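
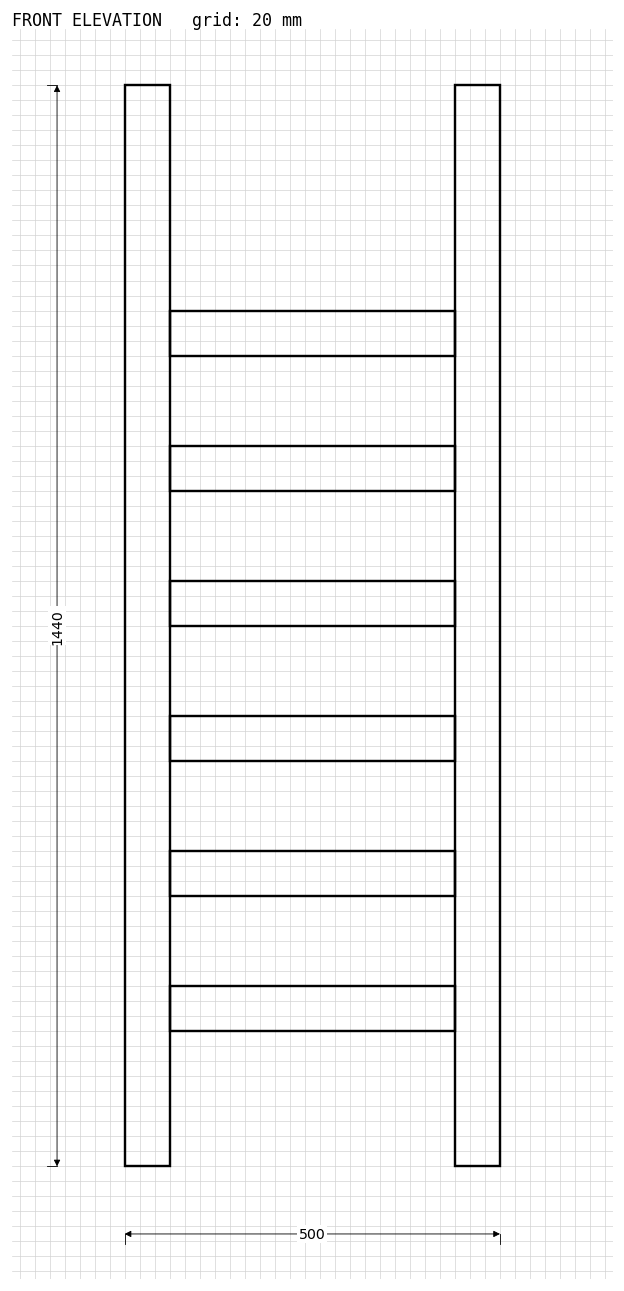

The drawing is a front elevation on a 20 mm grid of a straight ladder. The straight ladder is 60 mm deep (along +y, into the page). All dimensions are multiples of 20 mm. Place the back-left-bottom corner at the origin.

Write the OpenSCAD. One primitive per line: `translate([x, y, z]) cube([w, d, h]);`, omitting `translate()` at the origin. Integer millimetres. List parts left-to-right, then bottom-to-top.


cube([60, 60, 1440]);
translate([60, 0, 180]) cube([380, 60, 60]);
translate([60, 0, 360]) cube([380, 60, 60]);
translate([60, 0, 540]) cube([380, 60, 60]);
translate([60, 0, 720]) cube([380, 60, 60]);
translate([60, 0, 900]) cube([380, 60, 60]);
translate([60, 0, 1080]) cube([380, 60, 60]);
translate([440, 0, 0]) cube([60, 60, 1440]);


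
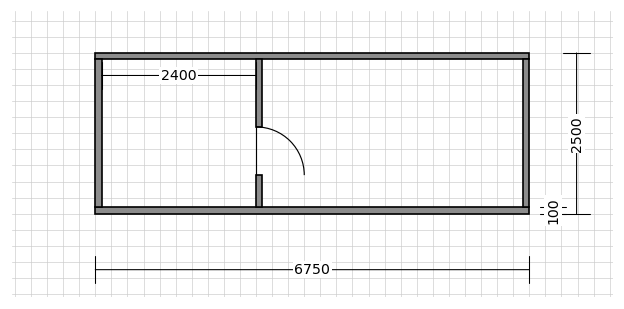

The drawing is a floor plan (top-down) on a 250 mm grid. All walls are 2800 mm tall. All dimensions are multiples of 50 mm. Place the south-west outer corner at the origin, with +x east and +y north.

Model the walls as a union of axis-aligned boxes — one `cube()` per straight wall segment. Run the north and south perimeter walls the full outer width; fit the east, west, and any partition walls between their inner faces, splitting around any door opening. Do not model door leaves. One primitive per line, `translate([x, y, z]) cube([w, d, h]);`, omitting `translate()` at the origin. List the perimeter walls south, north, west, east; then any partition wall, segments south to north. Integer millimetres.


cube([6750, 100, 2800]);
translate([0, 2400, 0]) cube([6750, 100, 2800]);
translate([0, 100, 0]) cube([100, 2300, 2800]);
translate([6650, 100, 0]) cube([100, 2300, 2800]);
translate([2500, 100, 0]) cube([100, 500, 2800]);
translate([2500, 1350, 0]) cube([100, 1050, 2800]);


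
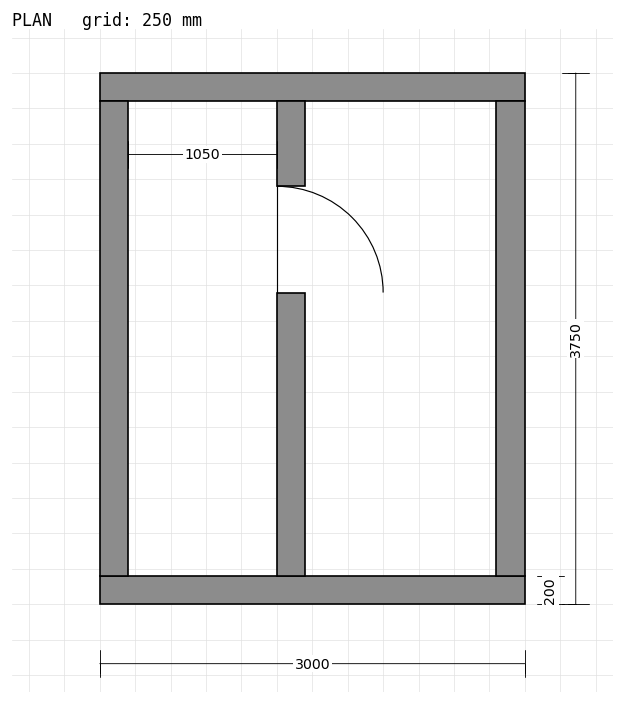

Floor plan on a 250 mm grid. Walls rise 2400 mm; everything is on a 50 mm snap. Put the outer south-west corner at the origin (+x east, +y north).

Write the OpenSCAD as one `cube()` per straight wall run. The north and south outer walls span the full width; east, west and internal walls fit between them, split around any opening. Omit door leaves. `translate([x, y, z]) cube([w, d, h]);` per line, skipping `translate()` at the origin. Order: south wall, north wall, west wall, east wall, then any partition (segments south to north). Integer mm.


cube([3000, 200, 2400]);
translate([0, 3550, 0]) cube([3000, 200, 2400]);
translate([0, 200, 0]) cube([200, 3350, 2400]);
translate([2800, 200, 0]) cube([200, 3350, 2400]);
translate([1250, 200, 0]) cube([200, 2000, 2400]);
translate([1250, 2950, 0]) cube([200, 600, 2400]);


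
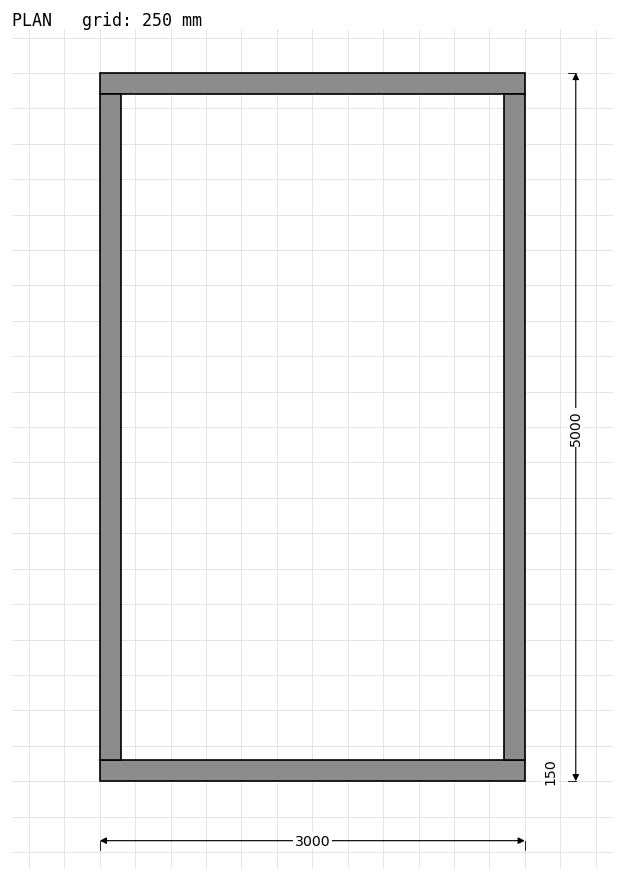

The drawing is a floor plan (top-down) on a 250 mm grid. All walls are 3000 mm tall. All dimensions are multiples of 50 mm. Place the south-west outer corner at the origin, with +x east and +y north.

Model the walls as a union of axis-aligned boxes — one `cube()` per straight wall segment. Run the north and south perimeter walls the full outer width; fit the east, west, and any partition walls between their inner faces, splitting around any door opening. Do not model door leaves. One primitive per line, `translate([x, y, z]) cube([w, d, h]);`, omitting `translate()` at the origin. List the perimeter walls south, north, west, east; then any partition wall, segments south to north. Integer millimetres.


cube([3000, 150, 3000]);
translate([0, 4850, 0]) cube([3000, 150, 3000]);
translate([0, 150, 0]) cube([150, 4700, 3000]);
translate([2850, 150, 0]) cube([150, 4700, 3000]);


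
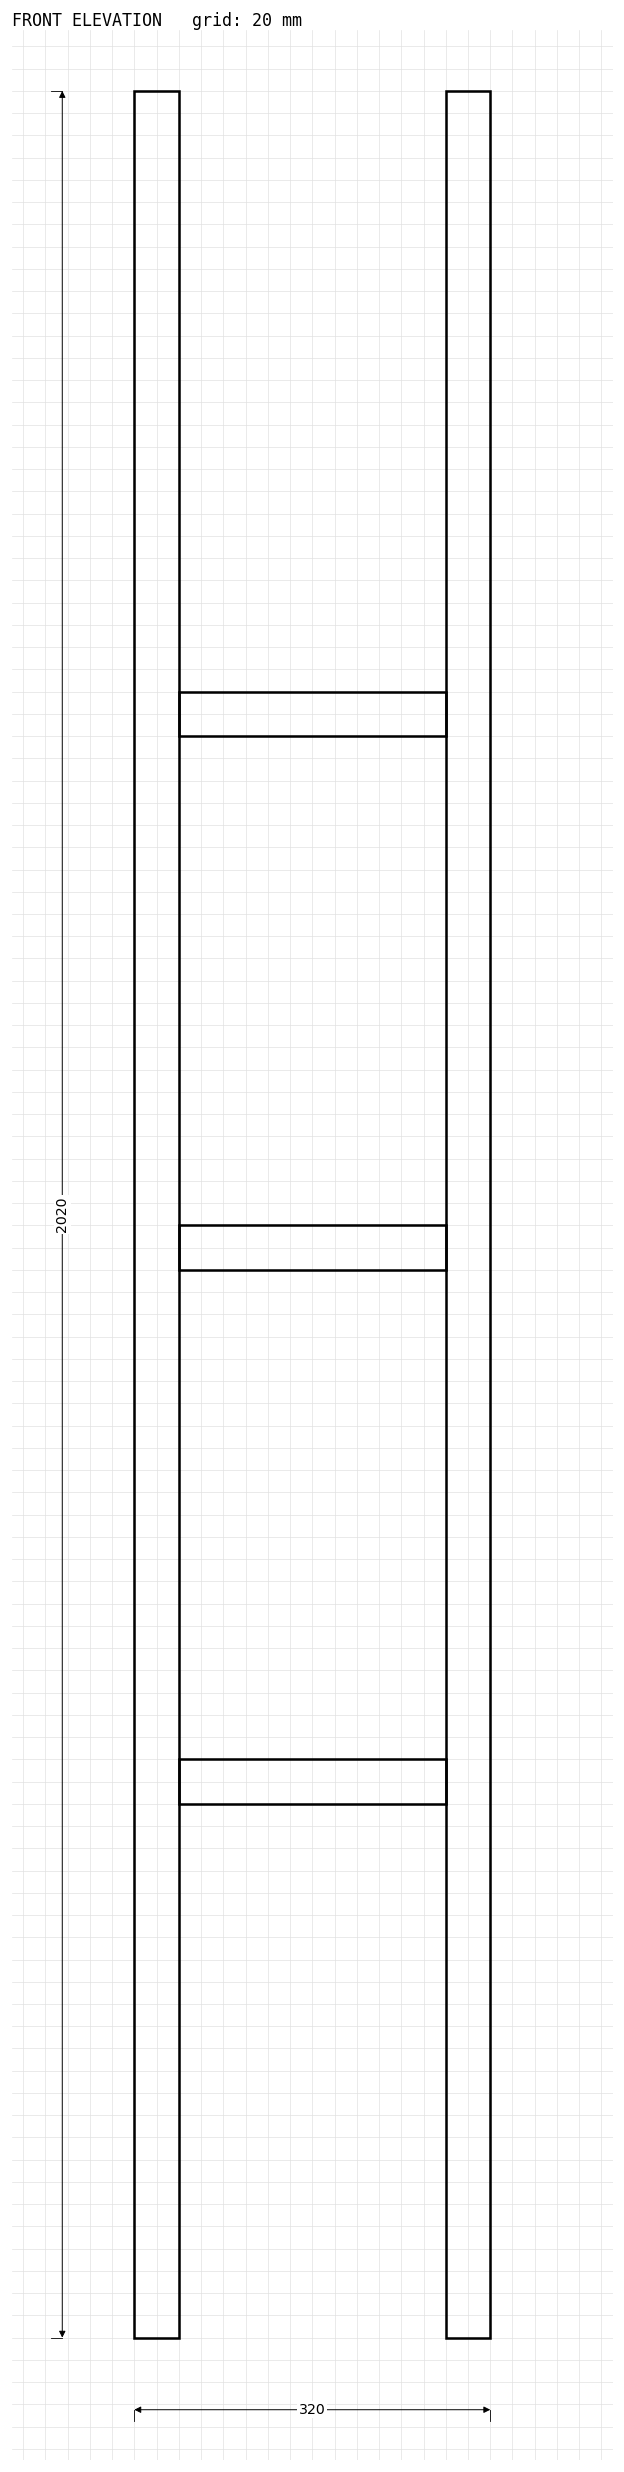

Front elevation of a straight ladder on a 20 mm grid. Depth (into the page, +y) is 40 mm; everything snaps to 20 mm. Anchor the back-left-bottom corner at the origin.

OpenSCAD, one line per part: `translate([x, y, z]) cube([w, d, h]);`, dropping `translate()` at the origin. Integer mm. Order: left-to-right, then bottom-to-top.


cube([40, 40, 2020]);
translate([40, 0, 480]) cube([240, 40, 40]);
translate([40, 0, 960]) cube([240, 40, 40]);
translate([40, 0, 1440]) cube([240, 40, 40]);
translate([280, 0, 0]) cube([40, 40, 2020]);


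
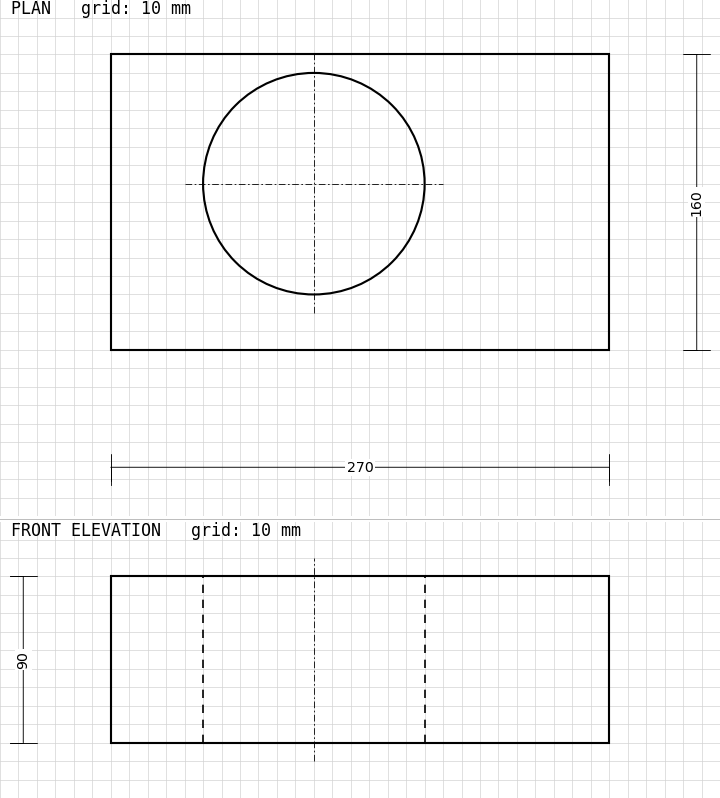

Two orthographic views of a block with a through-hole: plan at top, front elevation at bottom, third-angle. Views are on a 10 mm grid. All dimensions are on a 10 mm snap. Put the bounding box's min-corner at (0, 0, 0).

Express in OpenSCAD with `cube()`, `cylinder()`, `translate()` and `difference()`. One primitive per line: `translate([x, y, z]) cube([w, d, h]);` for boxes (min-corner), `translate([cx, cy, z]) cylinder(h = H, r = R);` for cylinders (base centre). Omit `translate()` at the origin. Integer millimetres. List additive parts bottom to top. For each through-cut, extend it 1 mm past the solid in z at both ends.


difference() {
  cube([270, 160, 90]);
  translate([110, 90, -1]) cylinder(h = 92, r = 60);
}


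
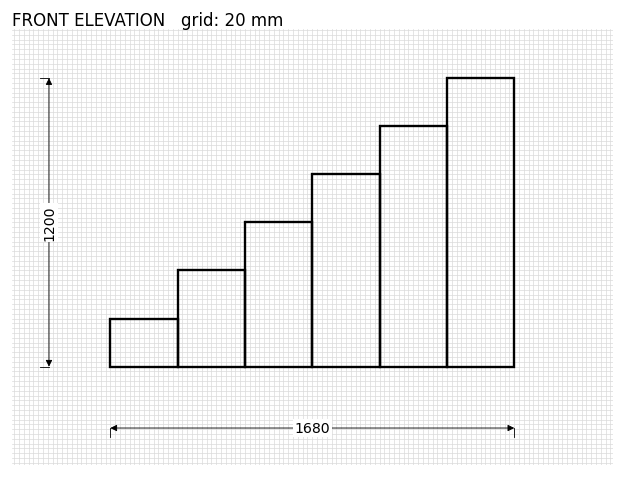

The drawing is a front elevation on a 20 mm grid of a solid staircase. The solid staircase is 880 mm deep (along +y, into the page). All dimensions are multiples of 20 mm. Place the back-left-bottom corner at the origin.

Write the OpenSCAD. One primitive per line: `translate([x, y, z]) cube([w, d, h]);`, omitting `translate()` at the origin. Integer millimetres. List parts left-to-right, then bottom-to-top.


cube([280, 880, 200]);
translate([280, 0, 0]) cube([280, 880, 400]);
translate([560, 0, 0]) cube([280, 880, 600]);
translate([840, 0, 0]) cube([280, 880, 800]);
translate([1120, 0, 0]) cube([280, 880, 1000]);
translate([1400, 0, 0]) cube([280, 880, 1200]);


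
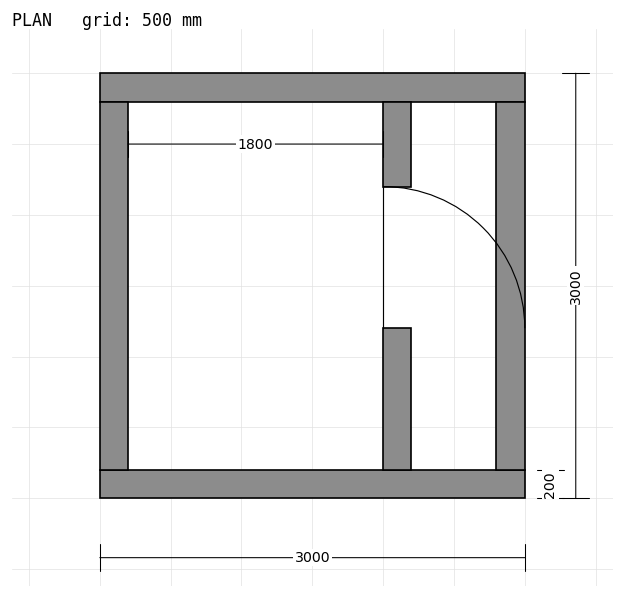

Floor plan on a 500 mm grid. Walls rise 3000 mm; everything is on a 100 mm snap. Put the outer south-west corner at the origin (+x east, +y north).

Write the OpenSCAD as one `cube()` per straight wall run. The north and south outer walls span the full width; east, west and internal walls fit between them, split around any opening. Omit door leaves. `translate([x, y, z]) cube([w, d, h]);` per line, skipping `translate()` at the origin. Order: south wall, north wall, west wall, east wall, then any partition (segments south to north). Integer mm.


cube([3000, 200, 3000]);
translate([0, 2800, 0]) cube([3000, 200, 3000]);
translate([0, 200, 0]) cube([200, 2600, 3000]);
translate([2800, 200, 0]) cube([200, 2600, 3000]);
translate([2000, 200, 0]) cube([200, 1000, 3000]);
translate([2000, 2200, 0]) cube([200, 600, 3000]);


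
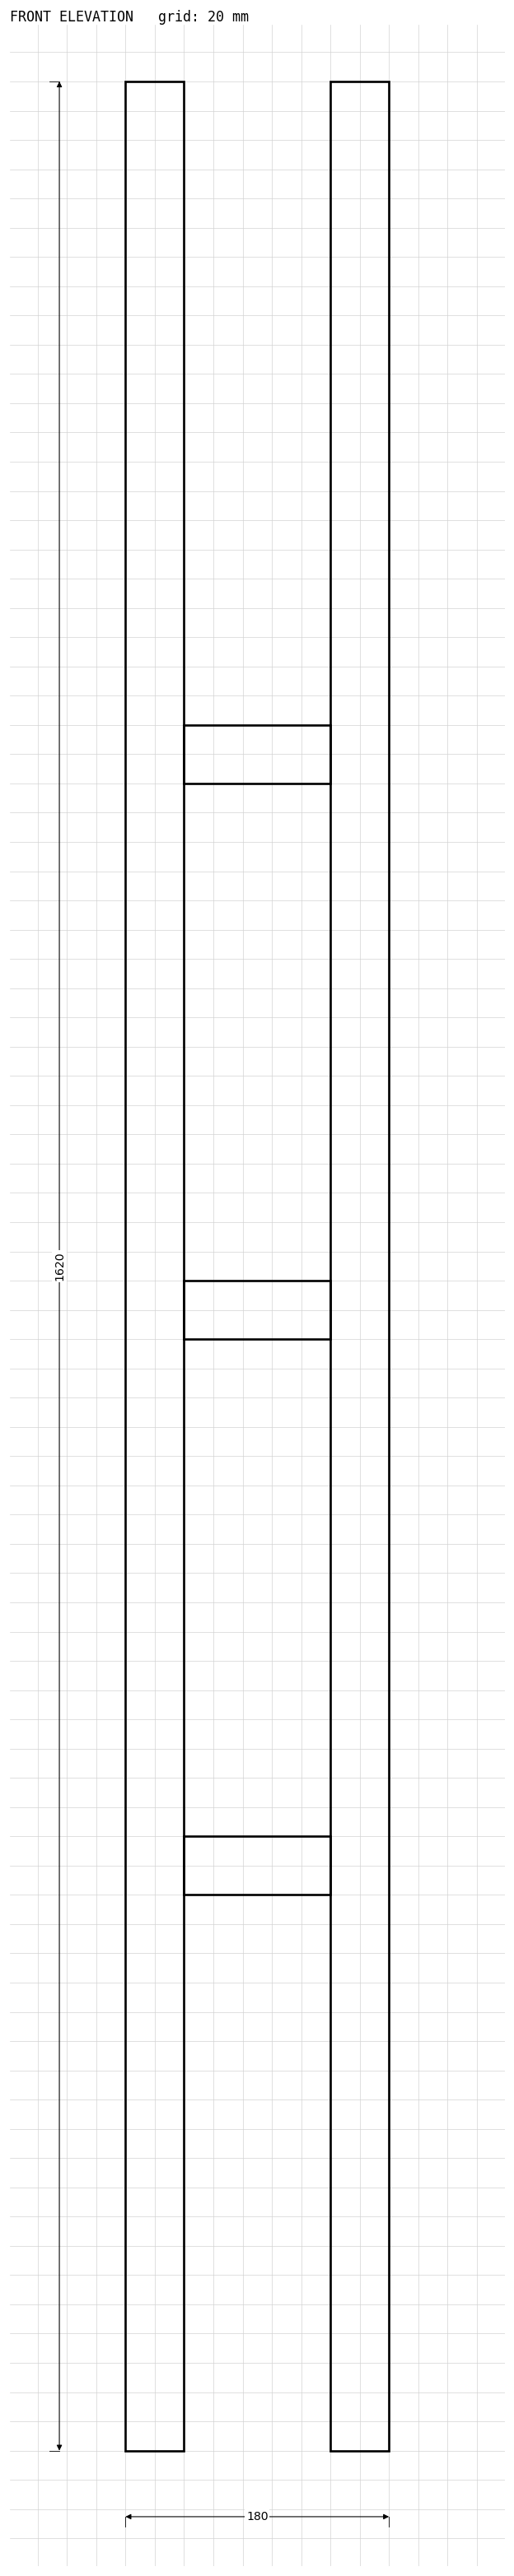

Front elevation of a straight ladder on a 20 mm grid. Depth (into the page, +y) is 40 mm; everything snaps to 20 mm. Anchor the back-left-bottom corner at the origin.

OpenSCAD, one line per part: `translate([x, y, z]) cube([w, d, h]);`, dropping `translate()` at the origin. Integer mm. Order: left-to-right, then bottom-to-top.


cube([40, 40, 1620]);
translate([40, 0, 380]) cube([100, 40, 40]);
translate([40, 0, 760]) cube([100, 40, 40]);
translate([40, 0, 1140]) cube([100, 40, 40]);
translate([140, 0, 0]) cube([40, 40, 1620]);


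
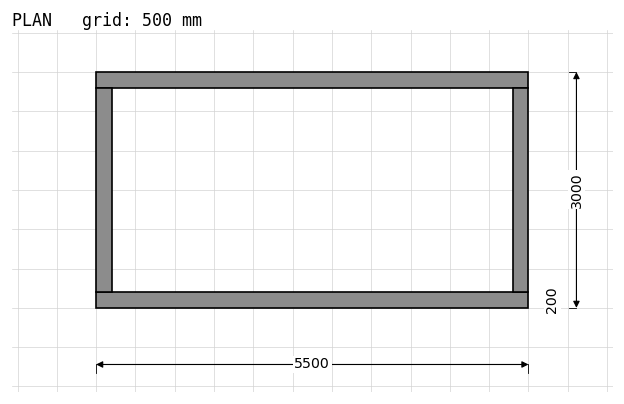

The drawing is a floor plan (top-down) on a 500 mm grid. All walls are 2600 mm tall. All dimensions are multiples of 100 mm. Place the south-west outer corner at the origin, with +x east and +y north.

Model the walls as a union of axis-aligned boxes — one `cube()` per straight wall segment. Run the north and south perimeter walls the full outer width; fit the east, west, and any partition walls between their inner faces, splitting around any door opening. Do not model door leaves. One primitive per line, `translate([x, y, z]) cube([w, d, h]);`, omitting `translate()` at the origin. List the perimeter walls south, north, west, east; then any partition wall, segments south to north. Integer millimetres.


cube([5500, 200, 2600]);
translate([0, 2800, 0]) cube([5500, 200, 2600]);
translate([0, 200, 0]) cube([200, 2600, 2600]);
translate([5300, 200, 0]) cube([200, 2600, 2600]);


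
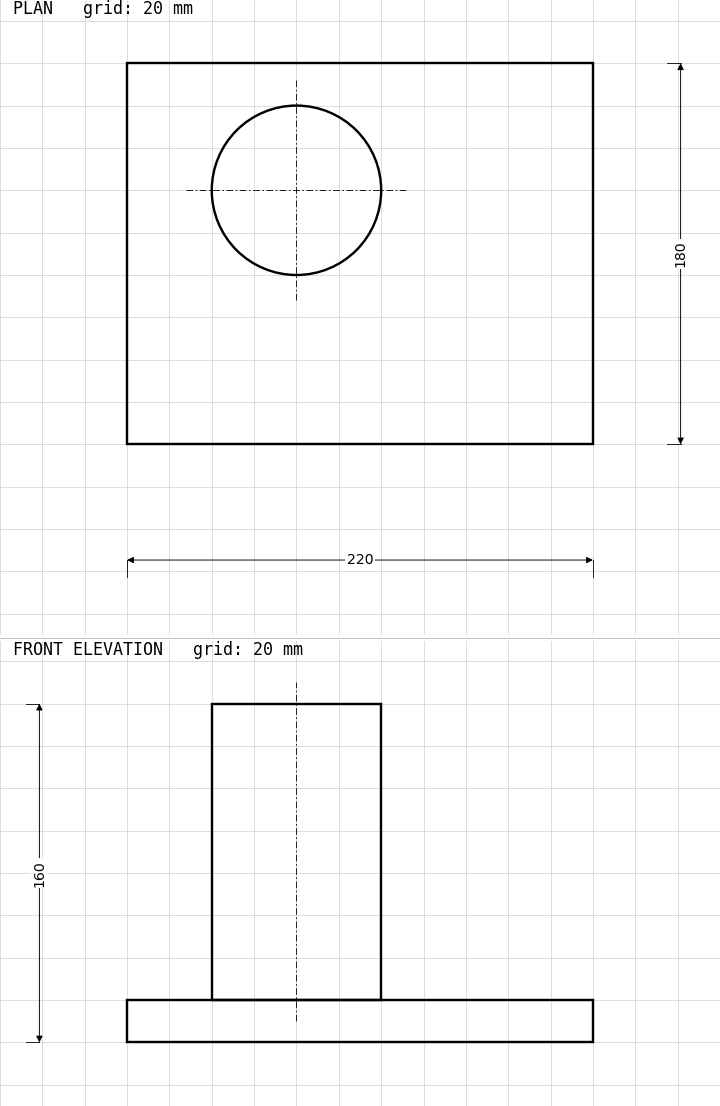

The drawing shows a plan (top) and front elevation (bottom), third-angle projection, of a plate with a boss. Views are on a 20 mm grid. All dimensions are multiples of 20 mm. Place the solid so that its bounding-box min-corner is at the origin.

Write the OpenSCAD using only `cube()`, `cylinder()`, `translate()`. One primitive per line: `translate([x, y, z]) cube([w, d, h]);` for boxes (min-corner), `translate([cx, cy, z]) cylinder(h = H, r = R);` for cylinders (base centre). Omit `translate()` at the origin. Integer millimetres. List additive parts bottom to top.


cube([220, 180, 20]);
translate([80, 120, 20]) cylinder(h = 140, r = 40);


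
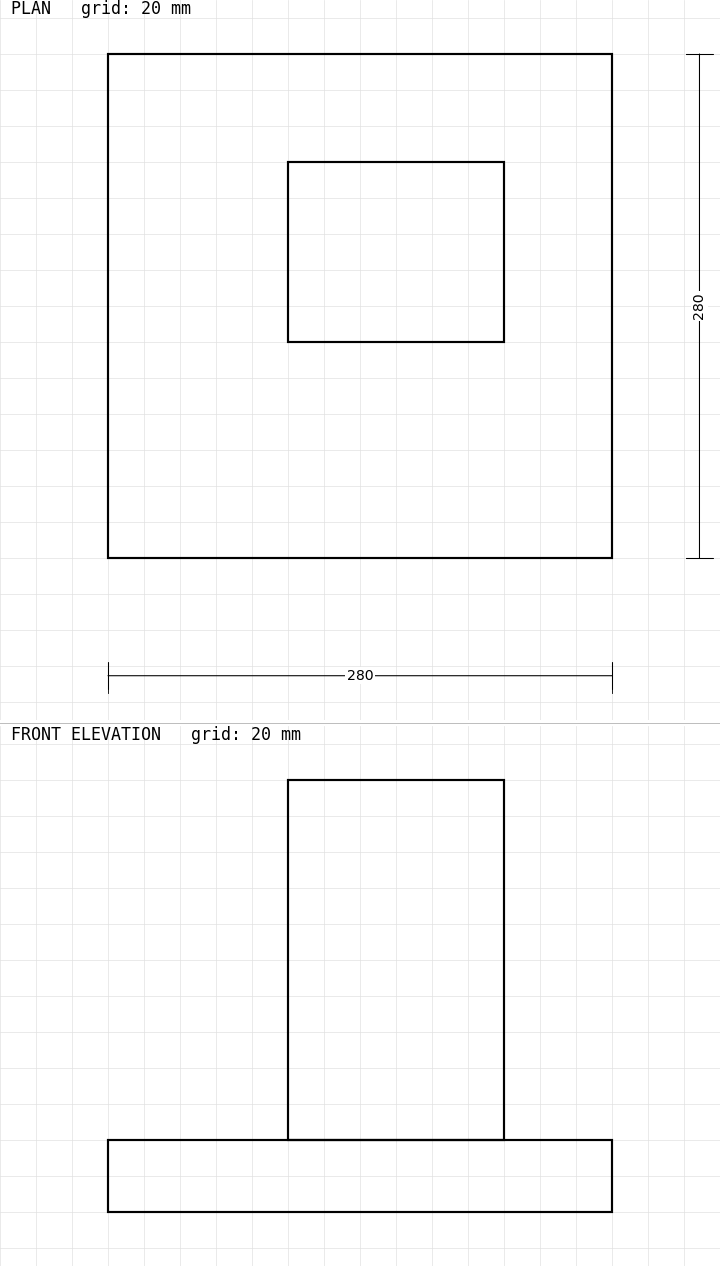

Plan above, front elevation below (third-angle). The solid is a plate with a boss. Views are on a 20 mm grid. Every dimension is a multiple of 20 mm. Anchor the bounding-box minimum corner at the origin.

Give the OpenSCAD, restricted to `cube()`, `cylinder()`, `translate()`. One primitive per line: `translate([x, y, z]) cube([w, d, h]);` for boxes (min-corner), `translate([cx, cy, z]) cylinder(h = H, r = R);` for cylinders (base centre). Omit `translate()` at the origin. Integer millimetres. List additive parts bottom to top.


cube([280, 280, 40]);
translate([100, 120, 40]) cube([120, 100, 200]);


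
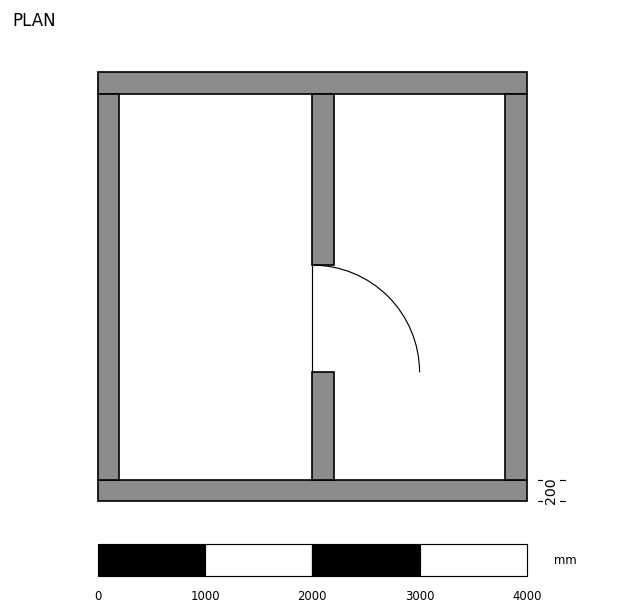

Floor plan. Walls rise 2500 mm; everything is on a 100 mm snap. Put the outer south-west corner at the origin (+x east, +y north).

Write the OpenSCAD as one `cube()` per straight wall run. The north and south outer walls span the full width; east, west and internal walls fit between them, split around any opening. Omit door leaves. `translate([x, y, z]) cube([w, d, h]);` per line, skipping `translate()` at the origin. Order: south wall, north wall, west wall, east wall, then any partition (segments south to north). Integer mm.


cube([4000, 200, 2500]);
translate([0, 3800, 0]) cube([4000, 200, 2500]);
translate([0, 200, 0]) cube([200, 3600, 2500]);
translate([3800, 200, 0]) cube([200, 3600, 2500]);
translate([2000, 200, 0]) cube([200, 1000, 2500]);
translate([2000, 2200, 0]) cube([200, 1600, 2500]);


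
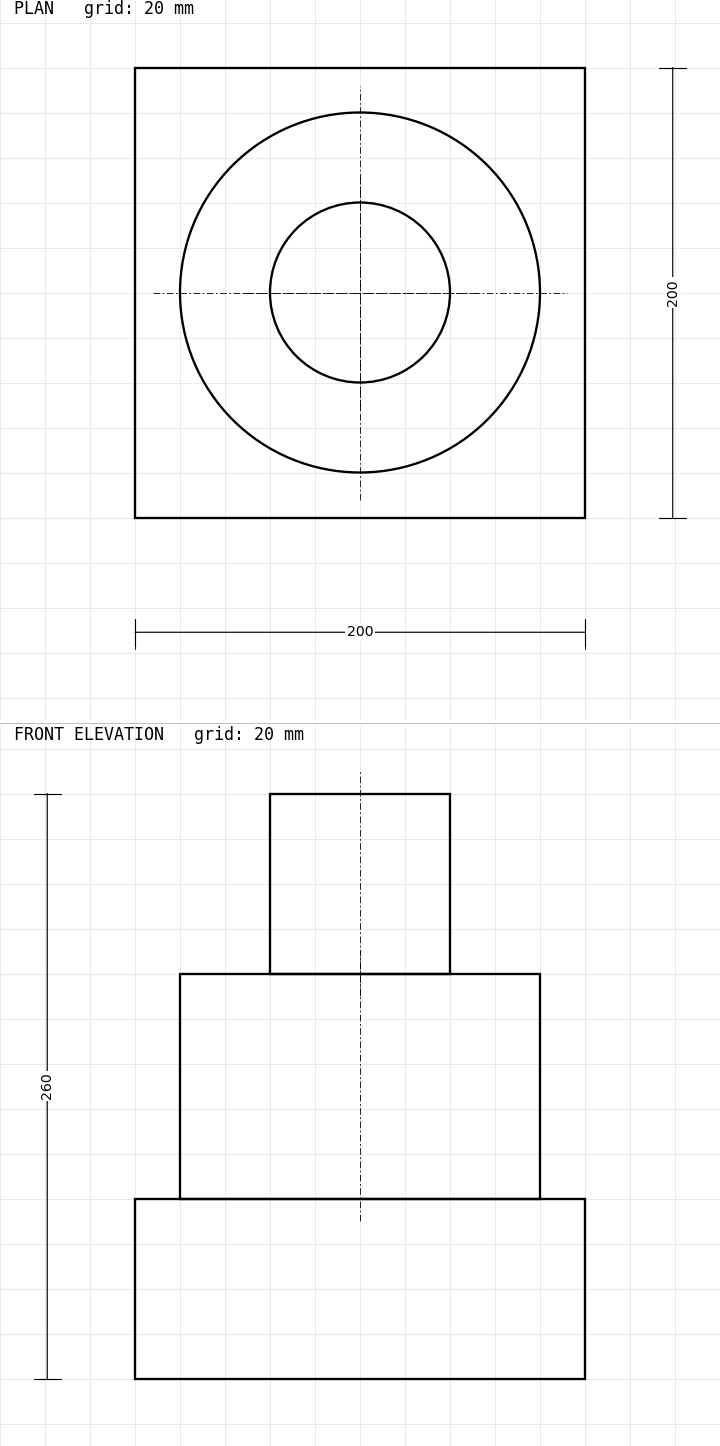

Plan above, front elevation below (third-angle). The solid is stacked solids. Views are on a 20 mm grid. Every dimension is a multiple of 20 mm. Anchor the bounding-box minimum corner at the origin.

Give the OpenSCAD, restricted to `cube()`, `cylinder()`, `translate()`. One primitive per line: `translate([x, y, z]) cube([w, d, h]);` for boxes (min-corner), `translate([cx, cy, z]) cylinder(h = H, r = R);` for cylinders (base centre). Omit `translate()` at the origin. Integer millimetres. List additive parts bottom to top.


cube([200, 200, 80]);
translate([100, 100, 80]) cylinder(h = 100, r = 80);
translate([100, 100, 180]) cylinder(h = 80, r = 40);


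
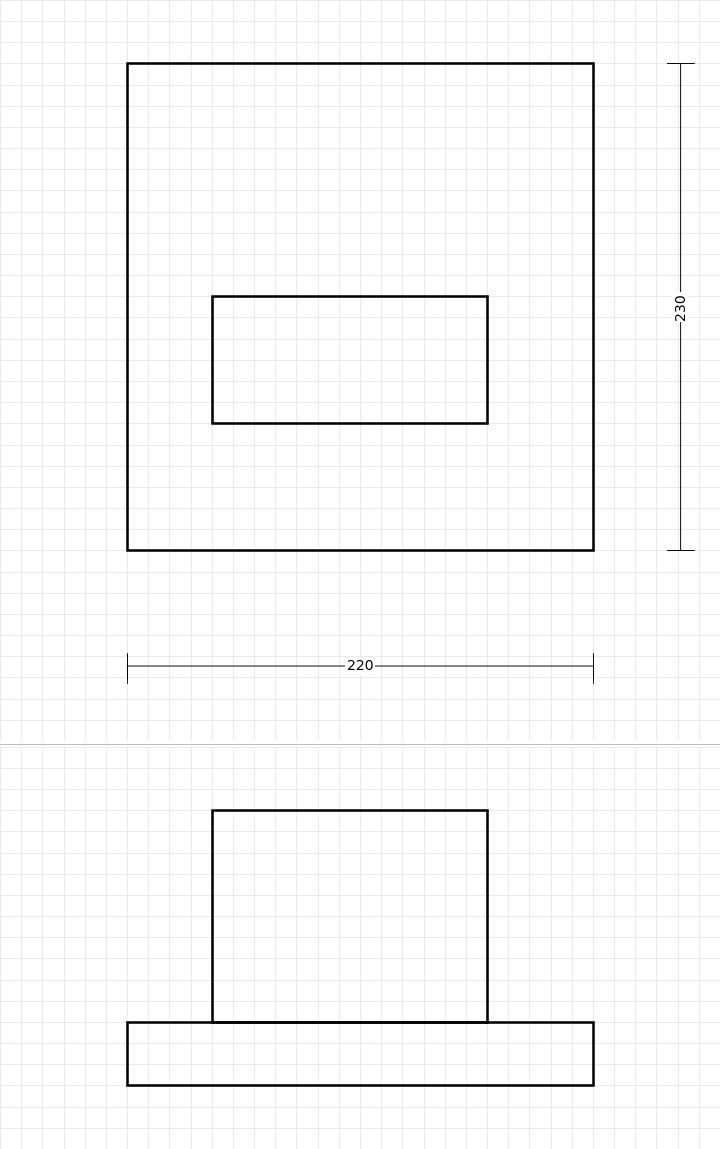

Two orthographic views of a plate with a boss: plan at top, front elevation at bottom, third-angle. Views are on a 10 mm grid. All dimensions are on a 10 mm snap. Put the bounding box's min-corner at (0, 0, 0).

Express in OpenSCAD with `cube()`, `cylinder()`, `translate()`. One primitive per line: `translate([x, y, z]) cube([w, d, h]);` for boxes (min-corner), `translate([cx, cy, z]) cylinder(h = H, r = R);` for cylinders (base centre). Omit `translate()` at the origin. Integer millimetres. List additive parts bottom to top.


cube([220, 230, 30]);
translate([40, 60, 30]) cube([130, 60, 100]);


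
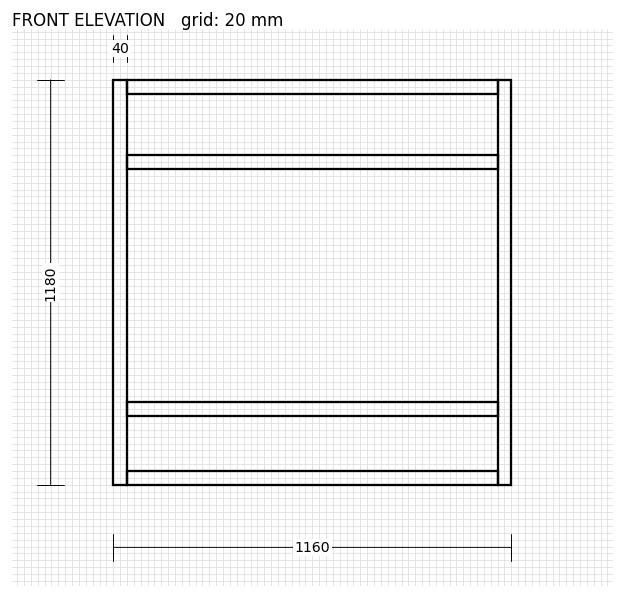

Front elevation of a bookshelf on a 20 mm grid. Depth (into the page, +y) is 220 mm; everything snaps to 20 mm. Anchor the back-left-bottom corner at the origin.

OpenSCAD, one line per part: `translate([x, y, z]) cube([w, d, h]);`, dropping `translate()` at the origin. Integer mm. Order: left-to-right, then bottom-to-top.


cube([40, 220, 1180]);
translate([40, 0, 0]) cube([1080, 220, 40]);
translate([40, 0, 200]) cube([1080, 220, 40]);
translate([40, 0, 920]) cube([1080, 220, 40]);
translate([40, 0, 1140]) cube([1080, 220, 40]);
translate([1120, 0, 0]) cube([40, 220, 1180]);


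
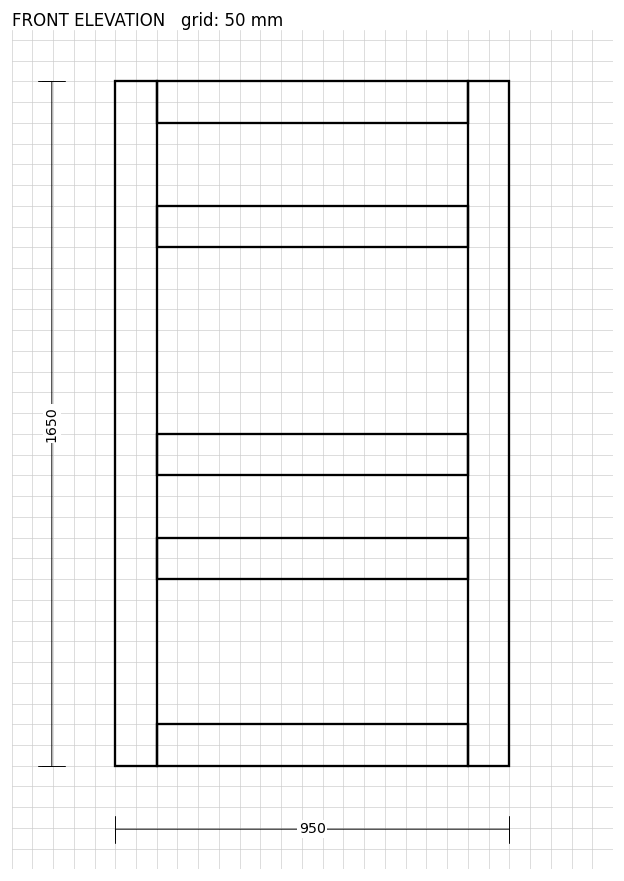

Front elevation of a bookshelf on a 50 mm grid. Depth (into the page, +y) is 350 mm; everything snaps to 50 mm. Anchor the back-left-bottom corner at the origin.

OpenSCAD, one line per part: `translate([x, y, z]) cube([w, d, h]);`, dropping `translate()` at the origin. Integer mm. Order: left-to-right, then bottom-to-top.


cube([100, 350, 1650]);
translate([100, 0, 0]) cube([750, 350, 100]);
translate([100, 0, 450]) cube([750, 350, 100]);
translate([100, 0, 700]) cube([750, 350, 100]);
translate([100, 0, 1250]) cube([750, 350, 100]);
translate([100, 0, 1550]) cube([750, 350, 100]);
translate([850, 0, 0]) cube([100, 350, 1650]);


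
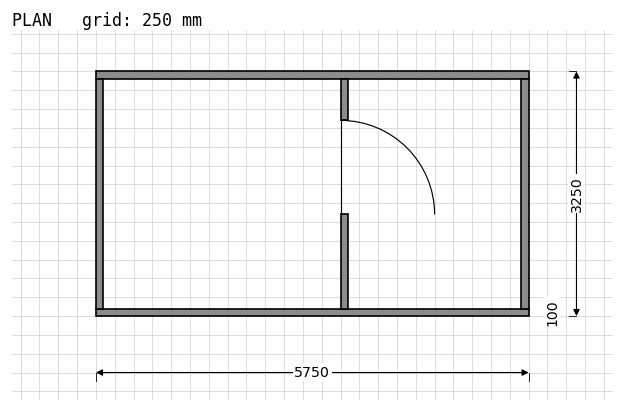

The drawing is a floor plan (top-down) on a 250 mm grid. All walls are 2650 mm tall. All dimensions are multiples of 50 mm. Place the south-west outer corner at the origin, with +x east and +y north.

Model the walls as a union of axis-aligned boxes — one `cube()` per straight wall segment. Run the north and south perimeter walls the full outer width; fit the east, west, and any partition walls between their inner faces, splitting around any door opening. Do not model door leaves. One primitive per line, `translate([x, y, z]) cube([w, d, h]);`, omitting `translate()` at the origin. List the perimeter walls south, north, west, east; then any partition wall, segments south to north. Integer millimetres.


cube([5750, 100, 2650]);
translate([0, 3150, 0]) cube([5750, 100, 2650]);
translate([0, 100, 0]) cube([100, 3050, 2650]);
translate([5650, 100, 0]) cube([100, 3050, 2650]);
translate([3250, 100, 0]) cube([100, 1250, 2650]);
translate([3250, 2600, 0]) cube([100, 550, 2650]);


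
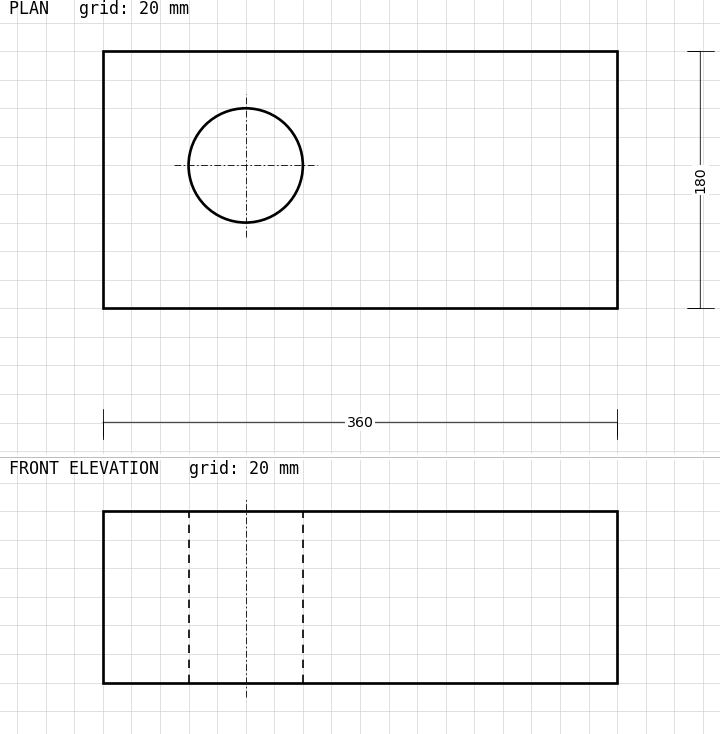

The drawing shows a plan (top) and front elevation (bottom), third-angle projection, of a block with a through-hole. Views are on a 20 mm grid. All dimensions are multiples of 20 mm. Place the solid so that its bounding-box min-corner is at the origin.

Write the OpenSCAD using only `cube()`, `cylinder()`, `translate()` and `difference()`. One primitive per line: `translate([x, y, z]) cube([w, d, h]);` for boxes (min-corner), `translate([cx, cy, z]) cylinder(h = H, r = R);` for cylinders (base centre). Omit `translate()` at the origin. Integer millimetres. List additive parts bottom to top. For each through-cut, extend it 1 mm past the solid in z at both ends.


difference() {
  cube([360, 180, 120]);
  translate([100, 100, -1]) cylinder(h = 122, r = 40);
}


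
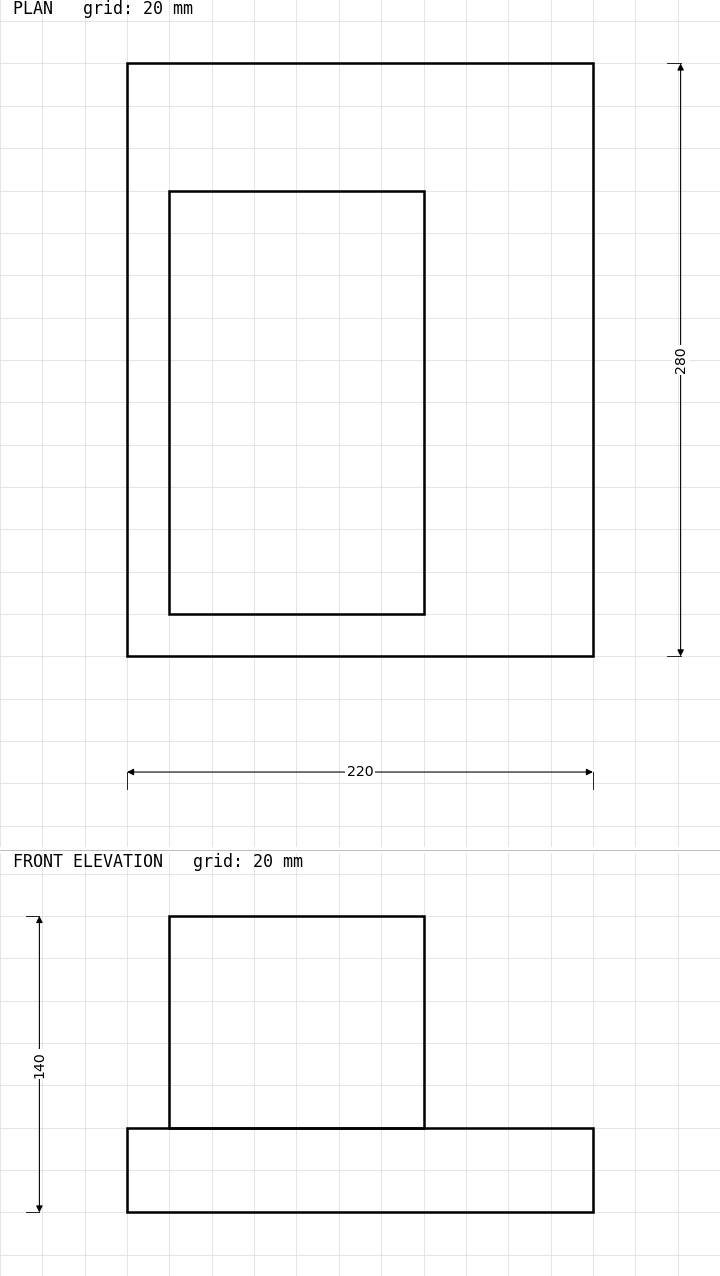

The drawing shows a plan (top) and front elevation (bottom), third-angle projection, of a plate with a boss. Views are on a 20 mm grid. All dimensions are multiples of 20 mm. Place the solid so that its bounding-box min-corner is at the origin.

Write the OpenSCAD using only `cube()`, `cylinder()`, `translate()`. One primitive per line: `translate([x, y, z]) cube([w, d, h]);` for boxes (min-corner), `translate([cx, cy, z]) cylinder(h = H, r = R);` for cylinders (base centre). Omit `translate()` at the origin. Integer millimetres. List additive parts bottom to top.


cube([220, 280, 40]);
translate([20, 20, 40]) cube([120, 200, 100]);


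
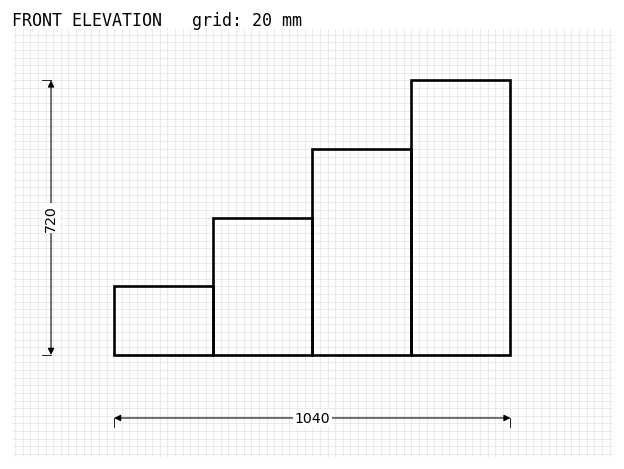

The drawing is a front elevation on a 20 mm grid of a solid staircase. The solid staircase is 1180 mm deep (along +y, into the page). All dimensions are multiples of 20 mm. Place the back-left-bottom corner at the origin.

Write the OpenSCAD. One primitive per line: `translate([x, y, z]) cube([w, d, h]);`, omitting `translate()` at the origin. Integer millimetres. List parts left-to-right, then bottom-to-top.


cube([260, 1180, 180]);
translate([260, 0, 0]) cube([260, 1180, 360]);
translate([520, 0, 0]) cube([260, 1180, 540]);
translate([780, 0, 0]) cube([260, 1180, 720]);


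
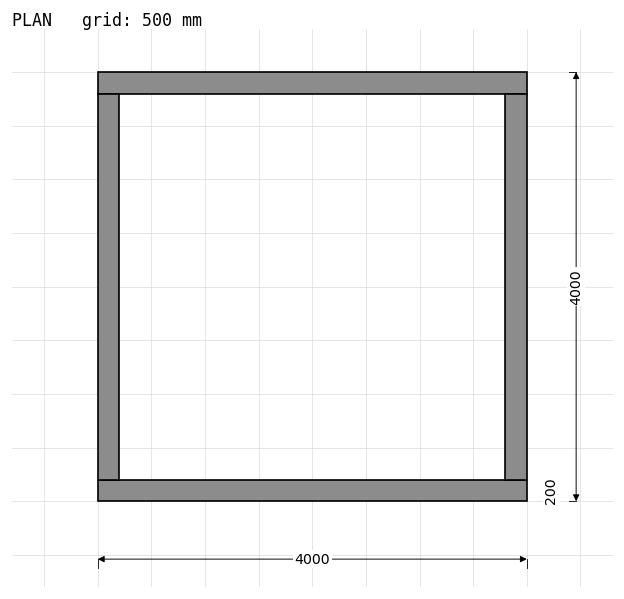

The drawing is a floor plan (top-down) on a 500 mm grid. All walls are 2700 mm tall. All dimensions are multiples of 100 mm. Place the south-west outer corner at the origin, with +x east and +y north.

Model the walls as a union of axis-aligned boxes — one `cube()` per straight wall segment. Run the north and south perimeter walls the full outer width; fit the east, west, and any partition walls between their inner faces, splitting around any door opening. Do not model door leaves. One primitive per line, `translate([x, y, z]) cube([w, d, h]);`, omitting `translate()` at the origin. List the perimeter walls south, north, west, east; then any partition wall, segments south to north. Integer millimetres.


cube([4000, 200, 2700]);
translate([0, 3800, 0]) cube([4000, 200, 2700]);
translate([0, 200, 0]) cube([200, 3600, 2700]);
translate([3800, 200, 0]) cube([200, 3600, 2700]);


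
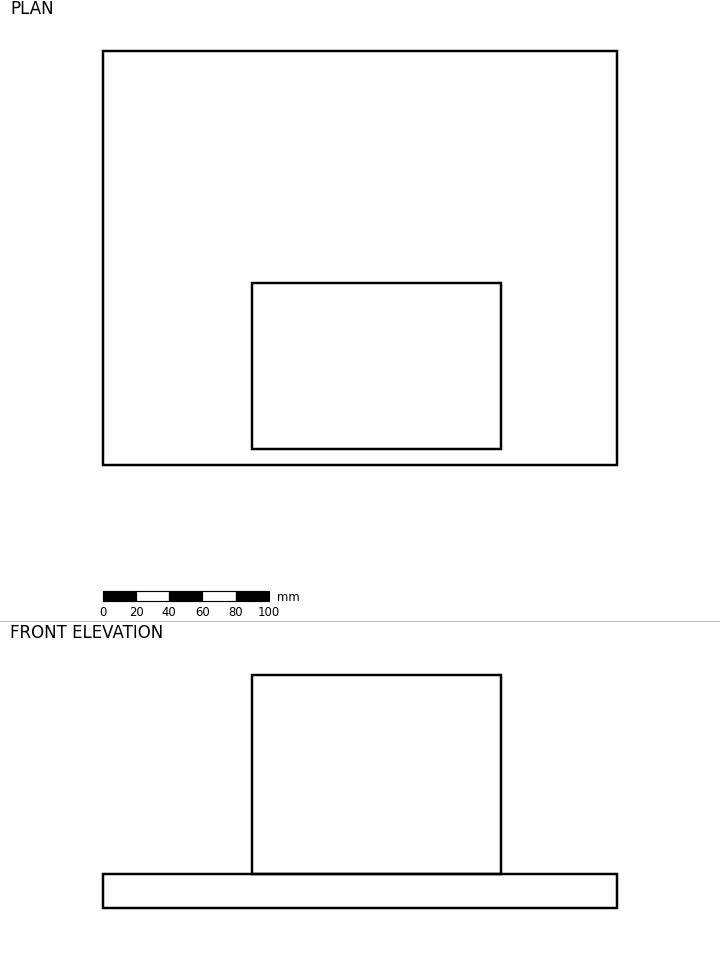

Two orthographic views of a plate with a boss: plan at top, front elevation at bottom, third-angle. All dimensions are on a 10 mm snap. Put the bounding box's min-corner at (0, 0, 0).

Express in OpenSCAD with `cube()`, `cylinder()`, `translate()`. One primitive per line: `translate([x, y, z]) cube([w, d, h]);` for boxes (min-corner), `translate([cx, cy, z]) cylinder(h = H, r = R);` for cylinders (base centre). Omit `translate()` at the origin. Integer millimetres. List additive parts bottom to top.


cube([310, 250, 20]);
translate([90, 10, 20]) cube([150, 100, 120]);


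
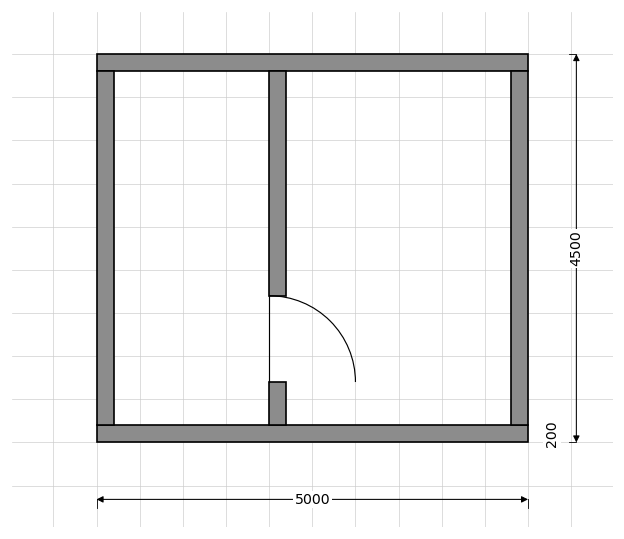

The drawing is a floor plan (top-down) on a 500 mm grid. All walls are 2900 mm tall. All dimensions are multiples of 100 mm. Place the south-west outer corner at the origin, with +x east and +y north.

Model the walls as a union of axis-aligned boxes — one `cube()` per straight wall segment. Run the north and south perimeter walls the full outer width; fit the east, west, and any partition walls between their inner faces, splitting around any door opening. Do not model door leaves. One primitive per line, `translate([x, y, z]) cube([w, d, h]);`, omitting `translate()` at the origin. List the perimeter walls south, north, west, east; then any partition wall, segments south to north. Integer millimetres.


cube([5000, 200, 2900]);
translate([0, 4300, 0]) cube([5000, 200, 2900]);
translate([0, 200, 0]) cube([200, 4100, 2900]);
translate([4800, 200, 0]) cube([200, 4100, 2900]);
translate([2000, 200, 0]) cube([200, 500, 2900]);
translate([2000, 1700, 0]) cube([200, 2600, 2900]);


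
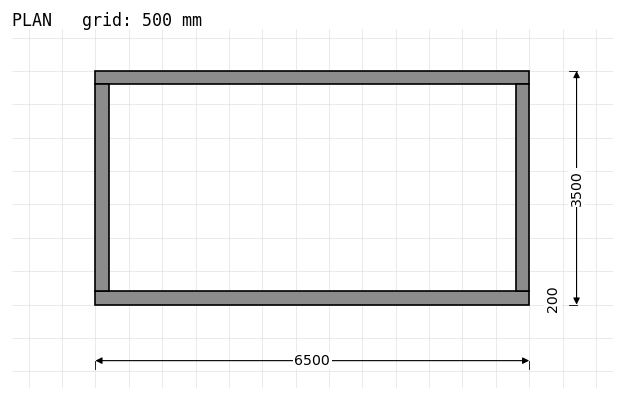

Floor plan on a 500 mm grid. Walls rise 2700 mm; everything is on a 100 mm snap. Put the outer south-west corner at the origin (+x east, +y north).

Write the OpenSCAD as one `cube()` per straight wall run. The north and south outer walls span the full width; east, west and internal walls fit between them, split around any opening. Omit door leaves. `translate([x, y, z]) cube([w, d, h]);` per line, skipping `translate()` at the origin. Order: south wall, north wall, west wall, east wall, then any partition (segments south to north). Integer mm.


cube([6500, 200, 2700]);
translate([0, 3300, 0]) cube([6500, 200, 2700]);
translate([0, 200, 0]) cube([200, 3100, 2700]);
translate([6300, 200, 0]) cube([200, 3100, 2700]);


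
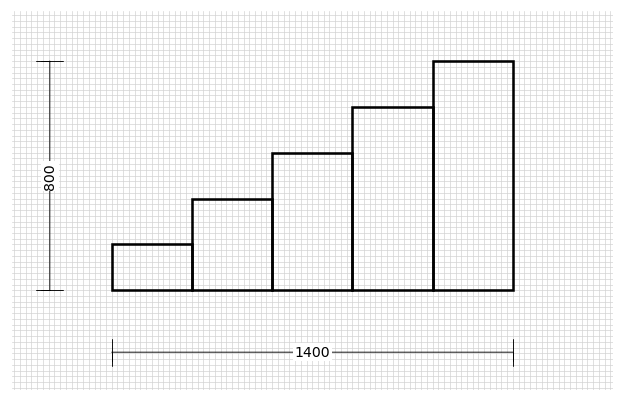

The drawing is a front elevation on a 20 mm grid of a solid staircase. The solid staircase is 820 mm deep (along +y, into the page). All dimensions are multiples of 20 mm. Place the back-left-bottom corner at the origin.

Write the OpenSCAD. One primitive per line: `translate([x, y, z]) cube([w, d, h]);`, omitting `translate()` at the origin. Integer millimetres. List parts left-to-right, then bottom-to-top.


cube([280, 820, 160]);
translate([280, 0, 0]) cube([280, 820, 320]);
translate([560, 0, 0]) cube([280, 820, 480]);
translate([840, 0, 0]) cube([280, 820, 640]);
translate([1120, 0, 0]) cube([280, 820, 800]);


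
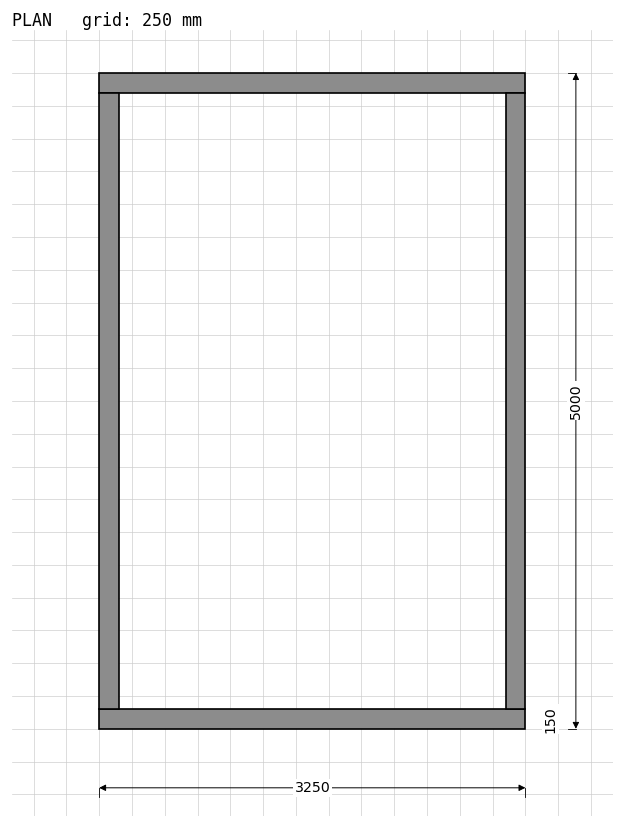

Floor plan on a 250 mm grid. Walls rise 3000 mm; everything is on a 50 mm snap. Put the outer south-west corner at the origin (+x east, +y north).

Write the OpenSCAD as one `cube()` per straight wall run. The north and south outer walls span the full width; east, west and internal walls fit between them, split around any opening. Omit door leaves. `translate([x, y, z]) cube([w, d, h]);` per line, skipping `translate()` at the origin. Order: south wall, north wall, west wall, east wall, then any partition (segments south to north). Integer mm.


cube([3250, 150, 3000]);
translate([0, 4850, 0]) cube([3250, 150, 3000]);
translate([0, 150, 0]) cube([150, 4700, 3000]);
translate([3100, 150, 0]) cube([150, 4700, 3000]);


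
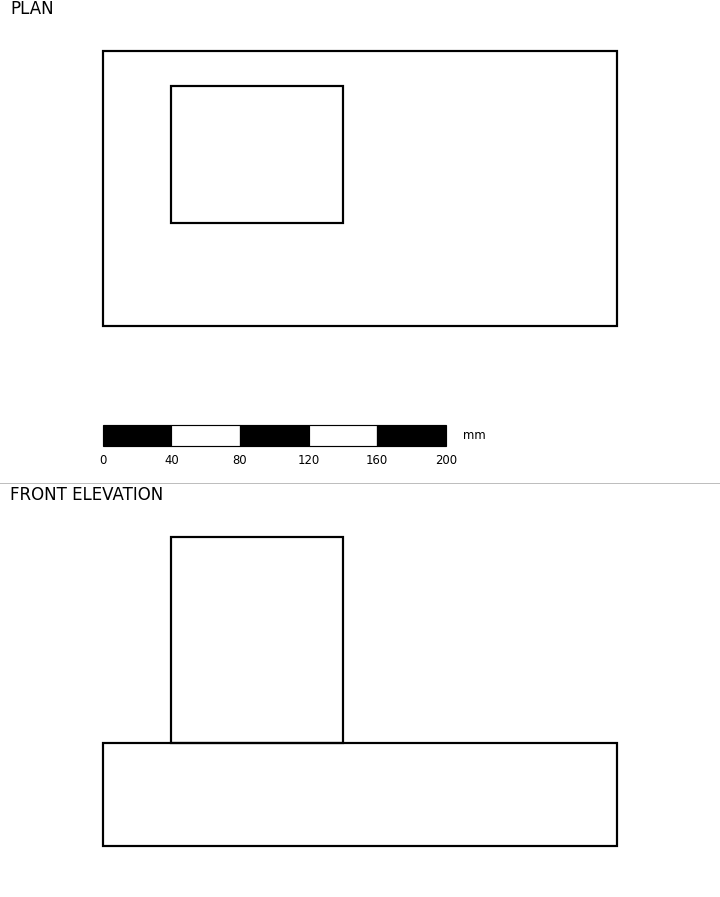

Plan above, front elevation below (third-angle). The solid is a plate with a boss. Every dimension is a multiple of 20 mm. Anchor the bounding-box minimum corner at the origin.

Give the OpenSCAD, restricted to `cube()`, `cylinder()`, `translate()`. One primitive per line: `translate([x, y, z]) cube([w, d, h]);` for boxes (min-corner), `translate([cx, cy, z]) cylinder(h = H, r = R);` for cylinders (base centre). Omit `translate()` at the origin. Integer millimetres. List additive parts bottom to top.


cube([300, 160, 60]);
translate([40, 60, 60]) cube([100, 80, 120]);


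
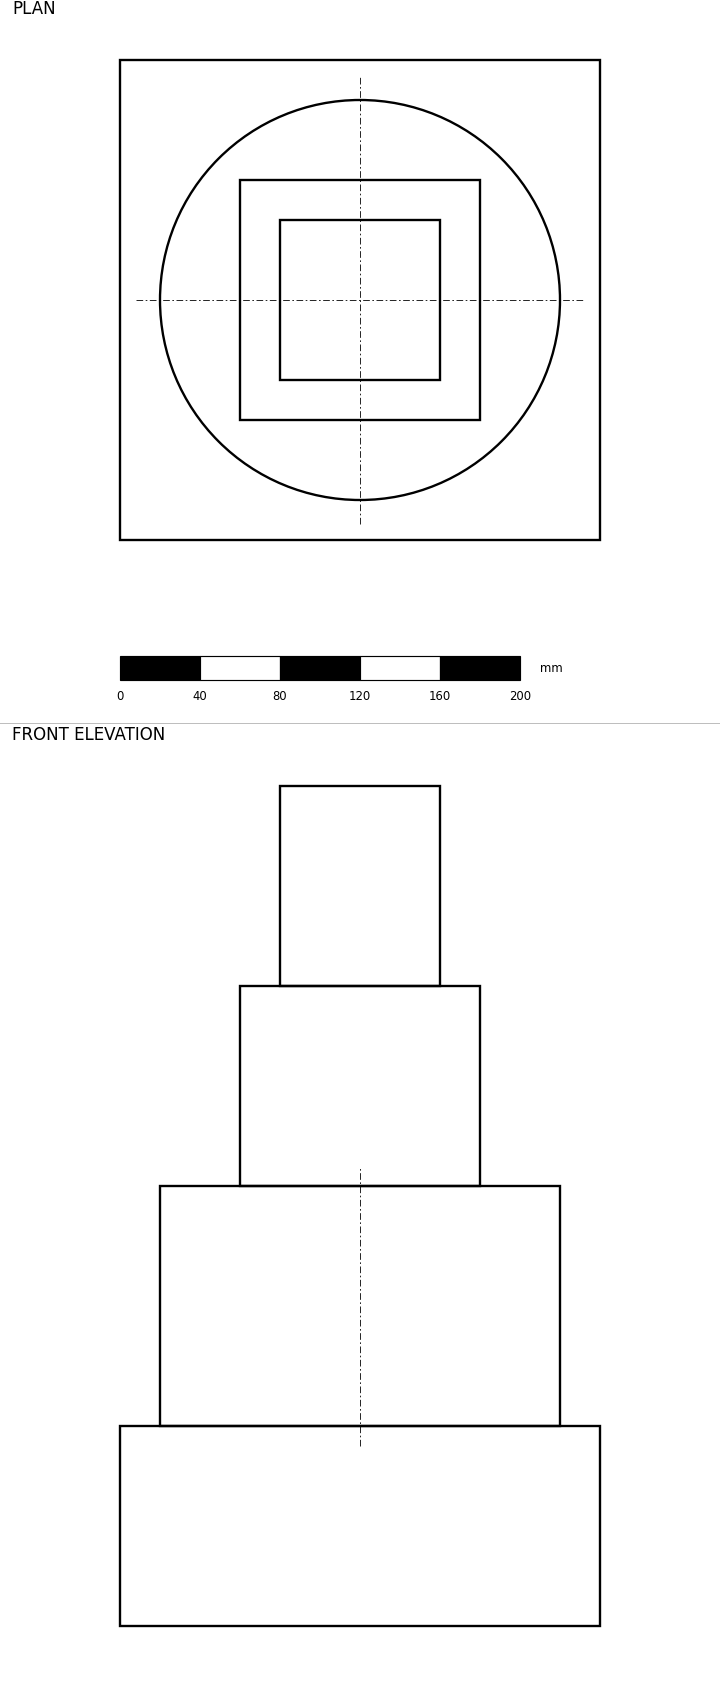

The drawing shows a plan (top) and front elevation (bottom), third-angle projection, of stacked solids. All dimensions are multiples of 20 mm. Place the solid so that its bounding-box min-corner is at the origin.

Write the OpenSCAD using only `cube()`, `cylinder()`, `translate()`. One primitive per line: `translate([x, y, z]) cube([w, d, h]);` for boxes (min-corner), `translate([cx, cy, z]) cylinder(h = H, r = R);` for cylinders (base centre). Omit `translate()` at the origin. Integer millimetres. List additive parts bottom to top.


cube([240, 240, 100]);
translate([120, 120, 100]) cylinder(h = 120, r = 100);
translate([60, 60, 220]) cube([120, 120, 100]);
translate([80, 80, 320]) cube([80, 80, 100]);


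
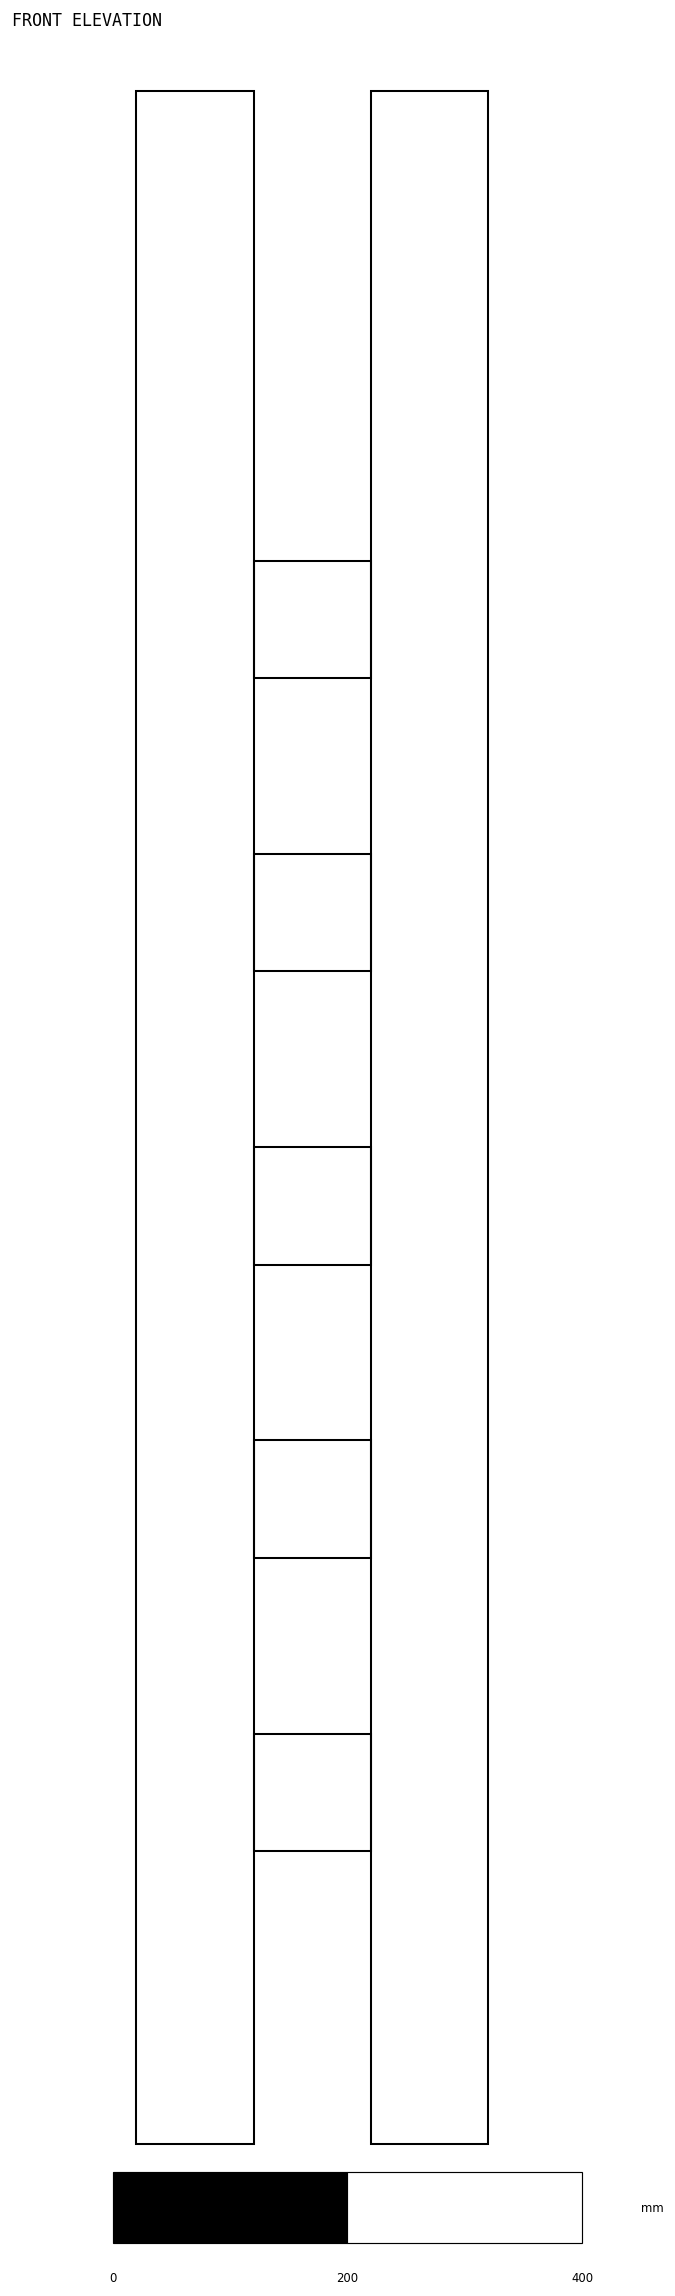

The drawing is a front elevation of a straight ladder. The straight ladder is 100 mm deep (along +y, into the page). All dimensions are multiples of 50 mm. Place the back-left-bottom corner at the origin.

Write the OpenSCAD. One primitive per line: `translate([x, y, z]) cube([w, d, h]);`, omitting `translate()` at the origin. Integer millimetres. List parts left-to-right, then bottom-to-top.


cube([100, 100, 1750]);
translate([100, 0, 250]) cube([100, 100, 100]);
translate([100, 0, 500]) cube([100, 100, 100]);
translate([100, 0, 750]) cube([100, 100, 100]);
translate([100, 0, 1000]) cube([100, 100, 100]);
translate([100, 0, 1250]) cube([100, 100, 100]);
translate([200, 0, 0]) cube([100, 100, 1750]);


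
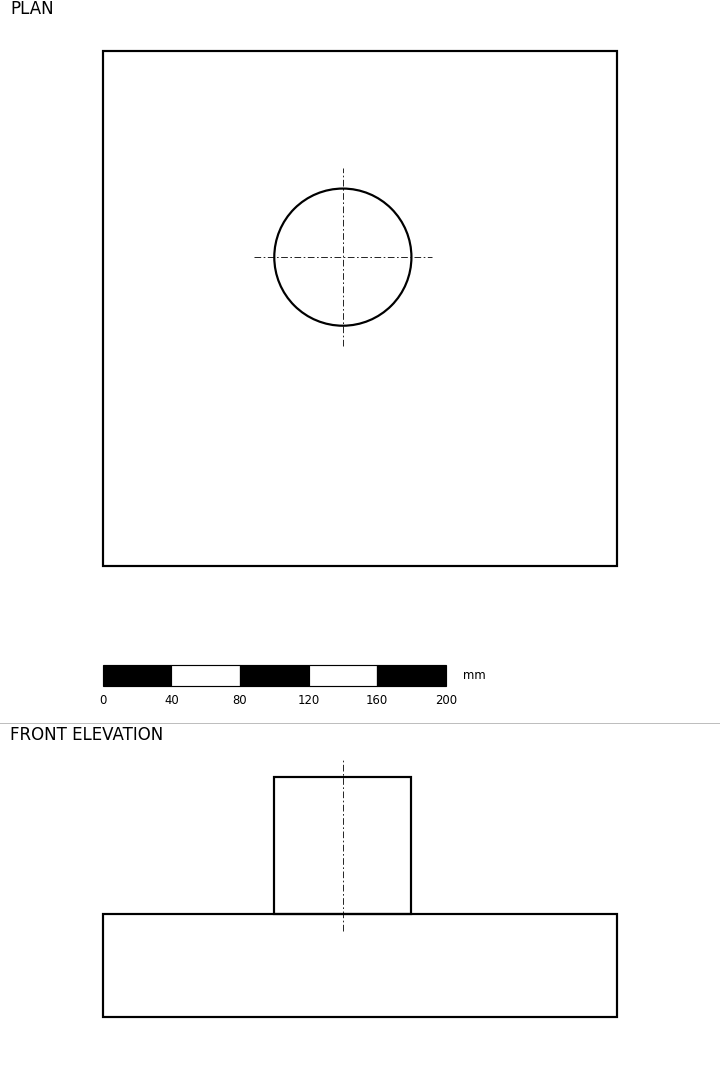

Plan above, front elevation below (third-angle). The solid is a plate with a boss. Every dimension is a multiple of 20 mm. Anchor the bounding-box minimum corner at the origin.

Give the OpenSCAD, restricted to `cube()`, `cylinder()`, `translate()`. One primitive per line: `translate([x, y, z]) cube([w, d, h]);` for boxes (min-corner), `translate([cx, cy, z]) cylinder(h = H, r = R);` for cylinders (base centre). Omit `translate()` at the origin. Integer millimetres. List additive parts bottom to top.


cube([300, 300, 60]);
translate([140, 180, 60]) cylinder(h = 80, r = 40);


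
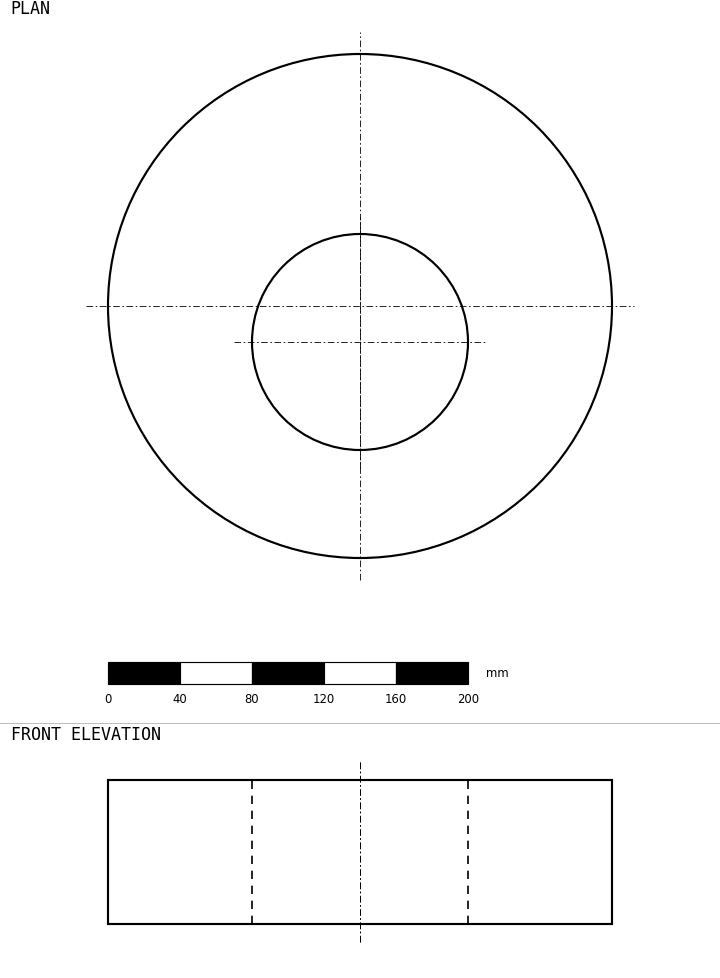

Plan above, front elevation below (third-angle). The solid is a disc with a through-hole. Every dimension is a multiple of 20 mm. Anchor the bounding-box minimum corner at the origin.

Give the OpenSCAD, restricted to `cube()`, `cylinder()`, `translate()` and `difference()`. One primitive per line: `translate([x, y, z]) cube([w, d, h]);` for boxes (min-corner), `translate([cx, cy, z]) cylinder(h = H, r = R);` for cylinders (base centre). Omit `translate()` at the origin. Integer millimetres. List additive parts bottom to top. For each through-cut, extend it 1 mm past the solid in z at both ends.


difference() {
  translate([140, 140, 0]) cylinder(h = 80, r = 140);
  translate([140, 120, -1]) cylinder(h = 82, r = 60);
}


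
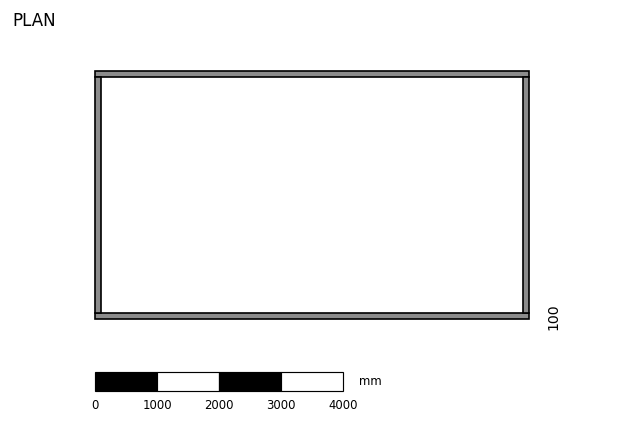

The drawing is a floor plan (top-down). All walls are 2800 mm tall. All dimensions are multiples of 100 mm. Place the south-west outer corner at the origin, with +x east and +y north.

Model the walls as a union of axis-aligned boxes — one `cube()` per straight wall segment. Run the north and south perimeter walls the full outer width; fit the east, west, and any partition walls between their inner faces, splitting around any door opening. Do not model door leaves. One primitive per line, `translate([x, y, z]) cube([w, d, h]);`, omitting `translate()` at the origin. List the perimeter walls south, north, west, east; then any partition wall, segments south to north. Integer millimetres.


cube([7000, 100, 2800]);
translate([0, 3900, 0]) cube([7000, 100, 2800]);
translate([0, 100, 0]) cube([100, 3800, 2800]);
translate([6900, 100, 0]) cube([100, 3800, 2800]);


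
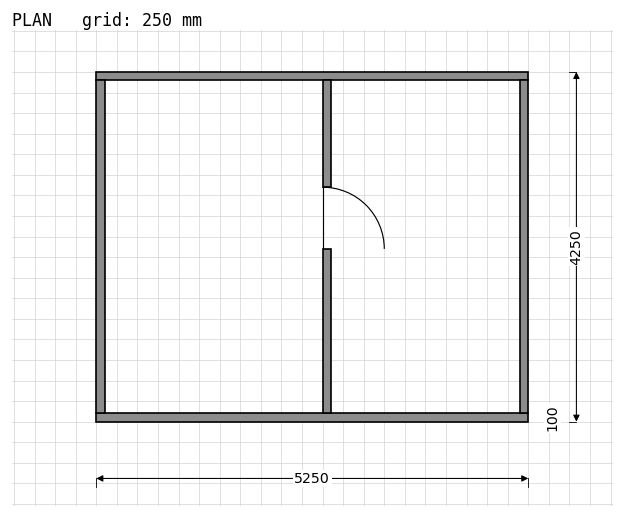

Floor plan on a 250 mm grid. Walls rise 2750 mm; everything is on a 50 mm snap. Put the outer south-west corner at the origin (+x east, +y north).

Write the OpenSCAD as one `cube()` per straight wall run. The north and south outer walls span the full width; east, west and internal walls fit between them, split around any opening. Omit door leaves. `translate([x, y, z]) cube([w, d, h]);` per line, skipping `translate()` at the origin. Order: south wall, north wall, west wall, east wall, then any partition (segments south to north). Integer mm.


cube([5250, 100, 2750]);
translate([0, 4150, 0]) cube([5250, 100, 2750]);
translate([0, 100, 0]) cube([100, 4050, 2750]);
translate([5150, 100, 0]) cube([100, 4050, 2750]);
translate([2750, 100, 0]) cube([100, 2000, 2750]);
translate([2750, 2850, 0]) cube([100, 1300, 2750]);


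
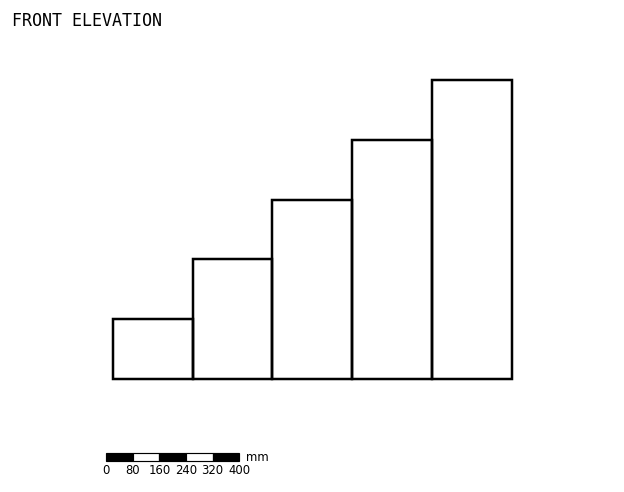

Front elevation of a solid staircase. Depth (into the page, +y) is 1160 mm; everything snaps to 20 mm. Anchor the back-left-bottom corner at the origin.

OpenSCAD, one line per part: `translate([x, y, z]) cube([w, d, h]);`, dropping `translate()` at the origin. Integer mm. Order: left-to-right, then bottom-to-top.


cube([240, 1160, 180]);
translate([240, 0, 0]) cube([240, 1160, 360]);
translate([480, 0, 0]) cube([240, 1160, 540]);
translate([720, 0, 0]) cube([240, 1160, 720]);
translate([960, 0, 0]) cube([240, 1160, 900]);


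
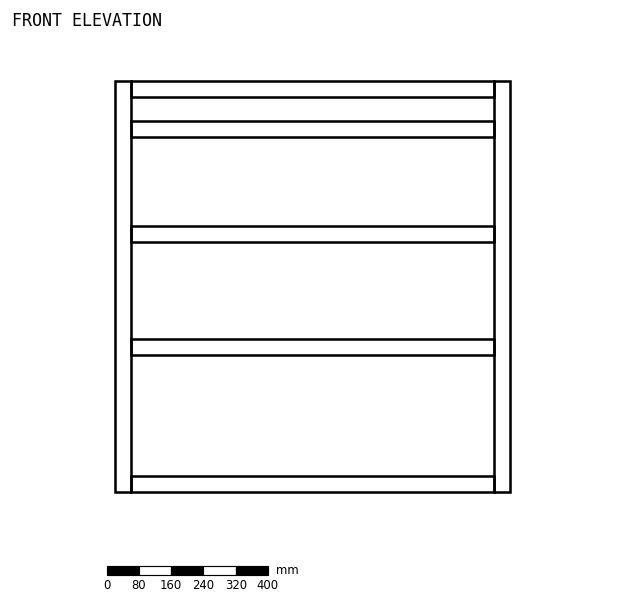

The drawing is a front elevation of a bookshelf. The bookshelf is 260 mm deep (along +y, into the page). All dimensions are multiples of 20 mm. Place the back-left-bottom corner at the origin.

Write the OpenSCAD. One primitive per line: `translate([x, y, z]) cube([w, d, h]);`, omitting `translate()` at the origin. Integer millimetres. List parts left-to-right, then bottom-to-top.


cube([40, 260, 1020]);
translate([40, 0, 0]) cube([900, 260, 40]);
translate([40, 0, 340]) cube([900, 260, 40]);
translate([40, 0, 620]) cube([900, 260, 40]);
translate([40, 0, 880]) cube([900, 260, 40]);
translate([40, 0, 980]) cube([900, 260, 40]);
translate([940, 0, 0]) cube([40, 260, 1020]);
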